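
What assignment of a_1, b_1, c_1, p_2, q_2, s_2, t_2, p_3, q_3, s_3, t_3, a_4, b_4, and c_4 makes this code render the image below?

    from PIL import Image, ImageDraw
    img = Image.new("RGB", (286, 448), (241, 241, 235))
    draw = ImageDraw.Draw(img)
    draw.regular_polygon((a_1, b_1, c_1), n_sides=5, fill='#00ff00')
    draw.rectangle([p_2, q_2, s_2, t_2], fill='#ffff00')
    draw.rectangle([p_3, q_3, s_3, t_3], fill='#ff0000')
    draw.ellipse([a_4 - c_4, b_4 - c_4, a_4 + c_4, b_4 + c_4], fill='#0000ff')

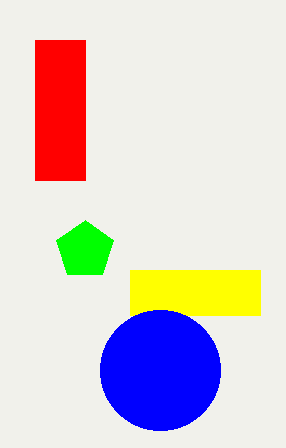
a_1 = 85; b_1 = 250; c_1 = 30; p_2 = 130; q_2 = 270; s_2 = 260; t_2 = 315; p_3 = 35; q_3 = 40; s_3 = 85; t_3 = 180; a_4 = 160; b_4 = 370; c_4 = 60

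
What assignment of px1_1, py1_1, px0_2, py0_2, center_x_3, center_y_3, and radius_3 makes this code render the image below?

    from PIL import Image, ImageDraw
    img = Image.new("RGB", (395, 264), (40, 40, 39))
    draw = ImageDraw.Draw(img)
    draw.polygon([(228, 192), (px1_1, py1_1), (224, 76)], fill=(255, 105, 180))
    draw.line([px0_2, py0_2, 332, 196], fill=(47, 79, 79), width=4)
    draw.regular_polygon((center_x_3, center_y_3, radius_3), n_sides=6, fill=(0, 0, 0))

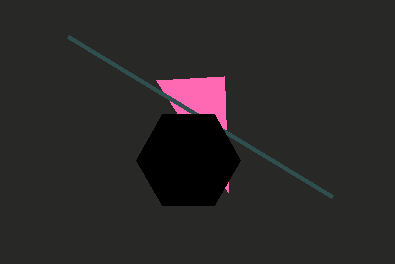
px1_1 = 156
py1_1 = 80
px0_2 = 68
py0_2 = 36
center_x_3 = 188
center_y_3 = 160
radius_3 = 52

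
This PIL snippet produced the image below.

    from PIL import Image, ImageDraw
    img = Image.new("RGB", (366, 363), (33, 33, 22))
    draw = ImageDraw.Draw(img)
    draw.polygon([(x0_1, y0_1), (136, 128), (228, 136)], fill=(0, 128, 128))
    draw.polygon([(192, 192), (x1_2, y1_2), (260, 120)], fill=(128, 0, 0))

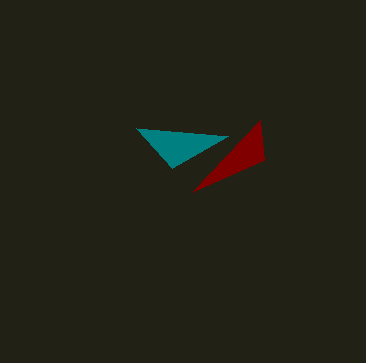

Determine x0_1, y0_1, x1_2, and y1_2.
x0_1 = 172, y0_1 = 168, x1_2 = 264, y1_2 = 160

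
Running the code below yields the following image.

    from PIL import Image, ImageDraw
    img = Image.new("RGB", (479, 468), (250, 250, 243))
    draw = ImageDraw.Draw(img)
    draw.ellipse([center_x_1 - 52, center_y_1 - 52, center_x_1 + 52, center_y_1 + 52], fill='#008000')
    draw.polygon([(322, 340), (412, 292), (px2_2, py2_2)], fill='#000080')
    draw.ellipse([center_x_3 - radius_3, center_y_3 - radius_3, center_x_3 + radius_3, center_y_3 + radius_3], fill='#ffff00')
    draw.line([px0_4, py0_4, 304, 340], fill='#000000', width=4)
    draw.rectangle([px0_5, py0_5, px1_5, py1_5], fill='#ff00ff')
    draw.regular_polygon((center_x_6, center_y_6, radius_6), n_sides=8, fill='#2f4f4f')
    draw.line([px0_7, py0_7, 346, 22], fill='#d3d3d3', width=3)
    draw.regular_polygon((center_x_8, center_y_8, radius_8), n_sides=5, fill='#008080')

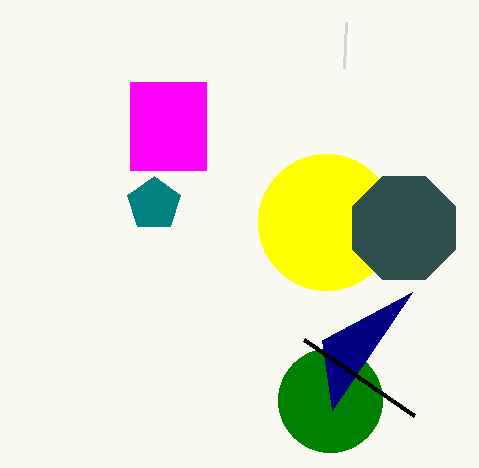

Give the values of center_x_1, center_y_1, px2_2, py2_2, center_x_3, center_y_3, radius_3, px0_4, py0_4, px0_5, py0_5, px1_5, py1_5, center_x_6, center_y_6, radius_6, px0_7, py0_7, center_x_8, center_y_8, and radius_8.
center_x_1 = 330
center_y_1 = 400
px2_2 = 332
py2_2 = 410
center_x_3 = 326
center_y_3 = 222
radius_3 = 68
px0_4 = 414
py0_4 = 416
px0_5 = 130
py0_5 = 82
px1_5 = 206
py1_5 = 170
center_x_6 = 404
center_y_6 = 228
radius_6 = 56
px0_7 = 344
py0_7 = 68
center_x_8 = 154
center_y_8 = 204
radius_8 = 28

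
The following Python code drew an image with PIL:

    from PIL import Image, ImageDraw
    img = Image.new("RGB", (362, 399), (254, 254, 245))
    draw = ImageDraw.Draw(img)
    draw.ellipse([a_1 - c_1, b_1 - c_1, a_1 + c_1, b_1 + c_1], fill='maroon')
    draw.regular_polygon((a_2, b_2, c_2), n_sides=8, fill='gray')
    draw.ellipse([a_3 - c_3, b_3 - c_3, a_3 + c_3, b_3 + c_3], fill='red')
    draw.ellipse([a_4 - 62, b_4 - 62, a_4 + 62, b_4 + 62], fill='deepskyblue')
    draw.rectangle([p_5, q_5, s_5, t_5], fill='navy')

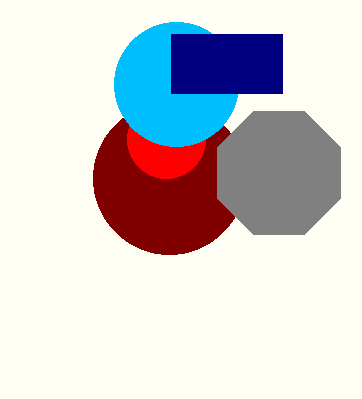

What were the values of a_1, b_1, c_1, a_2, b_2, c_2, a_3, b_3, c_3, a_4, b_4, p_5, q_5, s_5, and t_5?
a_1 = 169
b_1 = 178
c_1 = 76
a_2 = 279
b_2 = 173
c_2 = 67
a_3 = 166
b_3 = 139
c_3 = 39
a_4 = 176
b_4 = 84
p_5 = 171
q_5 = 34
s_5 = 282
t_5 = 93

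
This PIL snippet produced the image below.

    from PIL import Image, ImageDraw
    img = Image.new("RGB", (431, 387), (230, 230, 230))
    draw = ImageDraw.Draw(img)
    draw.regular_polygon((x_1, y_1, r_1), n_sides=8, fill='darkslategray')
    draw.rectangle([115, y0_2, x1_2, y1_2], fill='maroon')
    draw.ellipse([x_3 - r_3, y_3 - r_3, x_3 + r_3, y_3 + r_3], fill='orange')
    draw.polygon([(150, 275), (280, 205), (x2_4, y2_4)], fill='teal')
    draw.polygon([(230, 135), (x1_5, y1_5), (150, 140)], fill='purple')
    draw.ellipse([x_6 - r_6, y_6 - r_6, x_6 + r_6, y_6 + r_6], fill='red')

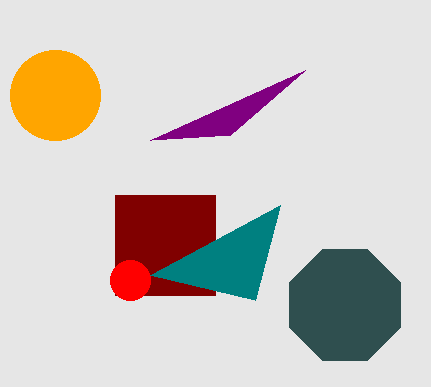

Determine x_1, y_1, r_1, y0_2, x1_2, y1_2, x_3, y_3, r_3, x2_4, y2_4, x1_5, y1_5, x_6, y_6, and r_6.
x_1 = 345, y_1 = 305, r_1 = 60, y0_2 = 195, x1_2 = 215, y1_2 = 295, x_3 = 55, y_3 = 95, r_3 = 45, x2_4 = 255, y2_4 = 300, x1_5 = 305, y1_5 = 70, x_6 = 130, y_6 = 280, r_6 = 20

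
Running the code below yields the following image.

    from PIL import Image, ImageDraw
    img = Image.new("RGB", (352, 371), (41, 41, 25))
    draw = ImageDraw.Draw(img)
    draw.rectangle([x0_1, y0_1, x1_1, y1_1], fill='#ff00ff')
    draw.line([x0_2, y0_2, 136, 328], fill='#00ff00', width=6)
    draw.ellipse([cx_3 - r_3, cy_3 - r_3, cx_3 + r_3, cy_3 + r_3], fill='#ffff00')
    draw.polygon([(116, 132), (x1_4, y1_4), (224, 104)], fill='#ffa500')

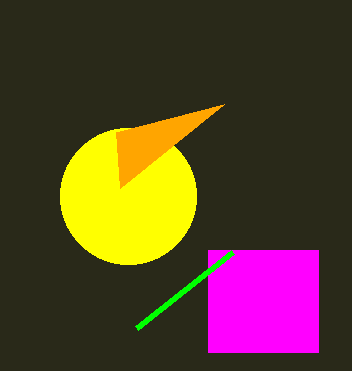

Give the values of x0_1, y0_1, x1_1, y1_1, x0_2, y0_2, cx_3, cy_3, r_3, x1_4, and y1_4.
x0_1 = 208
y0_1 = 250
x1_1 = 318
y1_1 = 352
x0_2 = 232
y0_2 = 252
cx_3 = 128
cy_3 = 196
r_3 = 68
x1_4 = 120
y1_4 = 188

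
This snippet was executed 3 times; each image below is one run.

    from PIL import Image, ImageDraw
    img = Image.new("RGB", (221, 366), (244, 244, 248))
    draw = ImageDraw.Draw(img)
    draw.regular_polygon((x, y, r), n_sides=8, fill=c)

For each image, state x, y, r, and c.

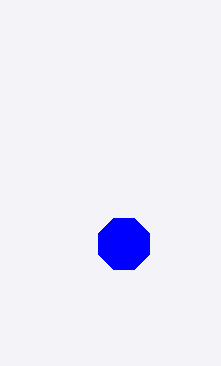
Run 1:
x = 124
y = 244
r = 28
c = 'blue'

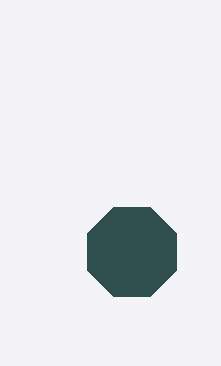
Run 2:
x = 132, y = 252, r = 48, c = 'darkslategray'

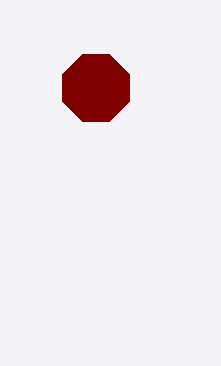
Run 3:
x = 96, y = 88, r = 36, c = 'maroon'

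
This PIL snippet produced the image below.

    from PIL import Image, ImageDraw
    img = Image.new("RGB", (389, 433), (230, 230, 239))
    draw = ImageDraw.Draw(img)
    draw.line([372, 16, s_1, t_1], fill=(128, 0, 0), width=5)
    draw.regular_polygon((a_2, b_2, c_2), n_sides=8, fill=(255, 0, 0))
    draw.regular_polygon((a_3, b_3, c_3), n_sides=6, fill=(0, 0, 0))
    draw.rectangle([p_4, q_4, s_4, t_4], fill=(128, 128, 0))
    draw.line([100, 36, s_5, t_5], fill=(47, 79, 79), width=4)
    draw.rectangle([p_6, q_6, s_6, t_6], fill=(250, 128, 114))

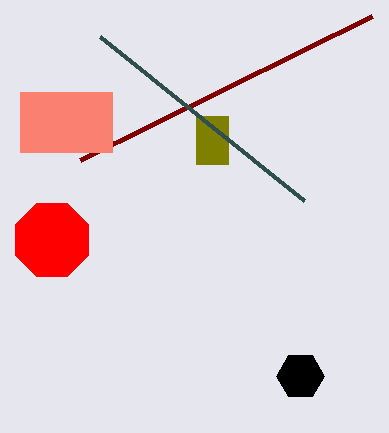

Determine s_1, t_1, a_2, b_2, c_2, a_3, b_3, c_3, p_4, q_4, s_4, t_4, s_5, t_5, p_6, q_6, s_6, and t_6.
s_1 = 80; t_1 = 160; a_2 = 52; b_2 = 240; c_2 = 40; a_3 = 300; b_3 = 376; c_3 = 24; p_4 = 196; q_4 = 116; s_4 = 228; t_4 = 164; s_5 = 304; t_5 = 200; p_6 = 20; q_6 = 92; s_6 = 112; t_6 = 152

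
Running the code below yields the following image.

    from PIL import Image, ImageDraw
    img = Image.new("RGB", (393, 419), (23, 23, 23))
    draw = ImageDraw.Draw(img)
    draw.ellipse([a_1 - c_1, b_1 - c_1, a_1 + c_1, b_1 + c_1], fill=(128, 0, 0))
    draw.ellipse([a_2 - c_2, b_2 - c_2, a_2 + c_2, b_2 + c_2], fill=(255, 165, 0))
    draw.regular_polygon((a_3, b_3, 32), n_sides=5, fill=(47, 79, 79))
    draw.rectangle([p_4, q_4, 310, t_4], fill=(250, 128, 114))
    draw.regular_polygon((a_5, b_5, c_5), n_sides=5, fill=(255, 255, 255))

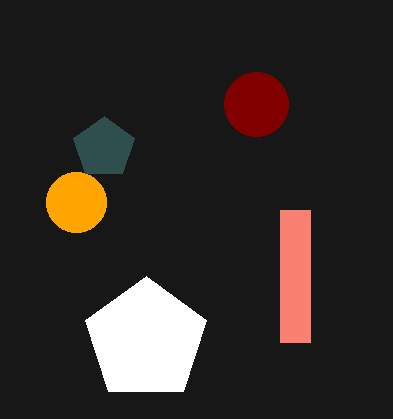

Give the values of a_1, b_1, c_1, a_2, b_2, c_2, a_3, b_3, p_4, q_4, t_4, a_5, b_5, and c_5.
a_1 = 256
b_1 = 104
c_1 = 32
a_2 = 76
b_2 = 202
c_2 = 30
a_3 = 104
b_3 = 148
p_4 = 280
q_4 = 210
t_4 = 342
a_5 = 146
b_5 = 340
c_5 = 64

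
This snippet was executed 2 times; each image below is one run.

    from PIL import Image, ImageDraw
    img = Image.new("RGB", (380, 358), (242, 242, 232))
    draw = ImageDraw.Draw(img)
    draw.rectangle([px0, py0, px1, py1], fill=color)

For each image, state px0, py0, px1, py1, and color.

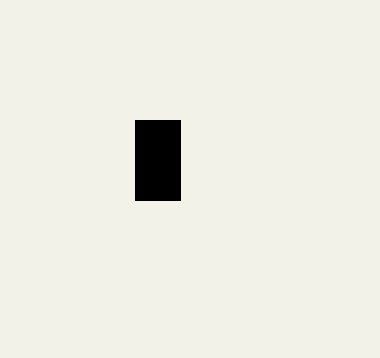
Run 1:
px0 = 135
py0 = 120
px1 = 180
py1 = 200
color = 'black'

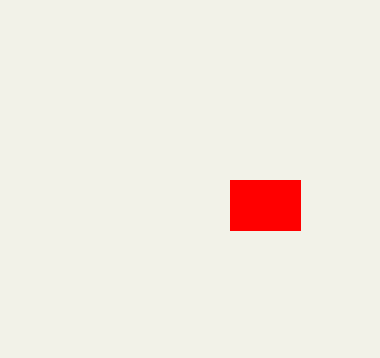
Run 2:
px0 = 230; py0 = 180; px1 = 300; py1 = 230; color = 'red'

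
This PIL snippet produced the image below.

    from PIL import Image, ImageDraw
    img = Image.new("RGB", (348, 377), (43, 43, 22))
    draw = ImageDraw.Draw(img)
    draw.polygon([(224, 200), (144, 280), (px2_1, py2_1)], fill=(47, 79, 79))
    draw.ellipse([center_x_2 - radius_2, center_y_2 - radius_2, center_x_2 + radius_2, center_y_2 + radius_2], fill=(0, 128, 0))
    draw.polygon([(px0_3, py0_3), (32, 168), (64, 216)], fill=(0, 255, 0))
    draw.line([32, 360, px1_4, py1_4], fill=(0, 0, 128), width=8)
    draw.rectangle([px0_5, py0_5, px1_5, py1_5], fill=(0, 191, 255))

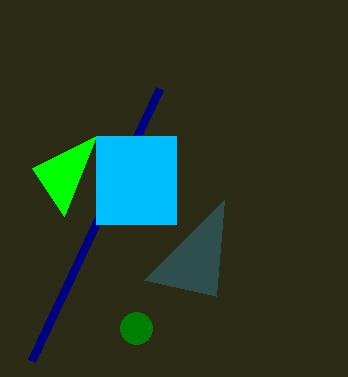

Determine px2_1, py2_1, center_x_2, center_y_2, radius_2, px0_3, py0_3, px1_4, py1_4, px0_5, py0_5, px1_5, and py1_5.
px2_1 = 216
py2_1 = 296
center_x_2 = 136
center_y_2 = 328
radius_2 = 16
px0_3 = 96
py0_3 = 136
px1_4 = 160
py1_4 = 88
px0_5 = 96
py0_5 = 136
px1_5 = 176
py1_5 = 224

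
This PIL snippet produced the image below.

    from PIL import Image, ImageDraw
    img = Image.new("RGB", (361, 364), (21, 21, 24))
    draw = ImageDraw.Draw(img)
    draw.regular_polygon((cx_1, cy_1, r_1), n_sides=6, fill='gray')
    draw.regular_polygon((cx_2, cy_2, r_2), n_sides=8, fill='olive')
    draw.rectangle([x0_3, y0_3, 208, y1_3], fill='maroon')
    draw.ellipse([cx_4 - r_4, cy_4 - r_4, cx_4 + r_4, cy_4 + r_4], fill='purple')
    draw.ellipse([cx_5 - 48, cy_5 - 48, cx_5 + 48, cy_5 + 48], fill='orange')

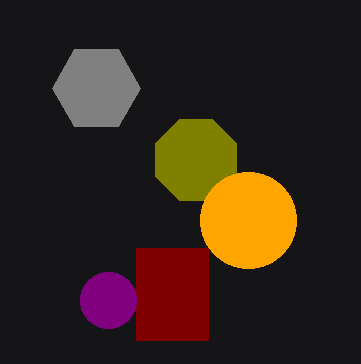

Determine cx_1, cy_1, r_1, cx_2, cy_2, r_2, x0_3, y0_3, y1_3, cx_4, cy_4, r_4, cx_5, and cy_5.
cx_1 = 96, cy_1 = 88, r_1 = 44, cx_2 = 196, cy_2 = 160, r_2 = 44, x0_3 = 136, y0_3 = 248, y1_3 = 340, cx_4 = 108, cy_4 = 300, r_4 = 28, cx_5 = 248, cy_5 = 220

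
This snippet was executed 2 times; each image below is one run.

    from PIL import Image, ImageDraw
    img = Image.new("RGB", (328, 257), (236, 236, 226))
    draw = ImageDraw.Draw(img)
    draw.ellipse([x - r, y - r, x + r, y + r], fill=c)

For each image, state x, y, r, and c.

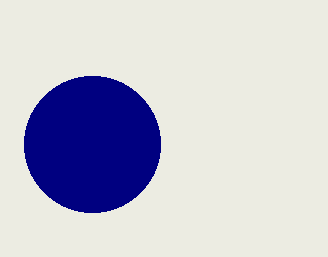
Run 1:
x = 92, y = 144, r = 68, c = 'navy'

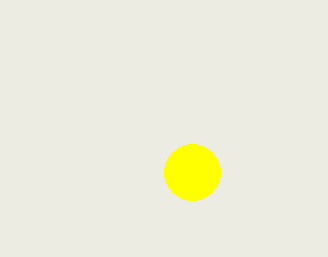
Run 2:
x = 192; y = 172; r = 28; c = 'yellow'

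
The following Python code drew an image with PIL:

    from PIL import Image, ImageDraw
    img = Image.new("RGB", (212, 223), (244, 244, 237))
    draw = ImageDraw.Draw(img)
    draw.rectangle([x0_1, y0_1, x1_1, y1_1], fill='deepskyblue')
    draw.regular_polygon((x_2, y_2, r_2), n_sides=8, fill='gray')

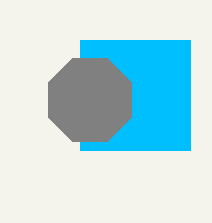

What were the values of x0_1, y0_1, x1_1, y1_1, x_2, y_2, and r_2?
x0_1 = 80, y0_1 = 40, x1_1 = 190, y1_1 = 150, x_2 = 90, y_2 = 100, r_2 = 45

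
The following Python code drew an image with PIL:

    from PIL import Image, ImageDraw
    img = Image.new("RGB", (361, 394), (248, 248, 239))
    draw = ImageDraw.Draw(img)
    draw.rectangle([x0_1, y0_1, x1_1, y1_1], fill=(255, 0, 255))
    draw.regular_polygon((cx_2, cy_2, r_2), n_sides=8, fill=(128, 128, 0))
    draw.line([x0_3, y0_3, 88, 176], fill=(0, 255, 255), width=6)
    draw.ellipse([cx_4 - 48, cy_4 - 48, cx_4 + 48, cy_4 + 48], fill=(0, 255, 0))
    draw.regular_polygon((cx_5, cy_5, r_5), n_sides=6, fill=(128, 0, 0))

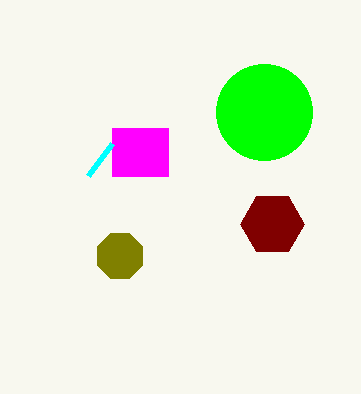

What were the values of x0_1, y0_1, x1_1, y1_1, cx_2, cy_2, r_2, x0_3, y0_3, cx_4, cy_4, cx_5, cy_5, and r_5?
x0_1 = 112, y0_1 = 128, x1_1 = 168, y1_1 = 176, cx_2 = 120, cy_2 = 256, r_2 = 24, x0_3 = 112, y0_3 = 144, cx_4 = 264, cy_4 = 112, cx_5 = 272, cy_5 = 224, r_5 = 32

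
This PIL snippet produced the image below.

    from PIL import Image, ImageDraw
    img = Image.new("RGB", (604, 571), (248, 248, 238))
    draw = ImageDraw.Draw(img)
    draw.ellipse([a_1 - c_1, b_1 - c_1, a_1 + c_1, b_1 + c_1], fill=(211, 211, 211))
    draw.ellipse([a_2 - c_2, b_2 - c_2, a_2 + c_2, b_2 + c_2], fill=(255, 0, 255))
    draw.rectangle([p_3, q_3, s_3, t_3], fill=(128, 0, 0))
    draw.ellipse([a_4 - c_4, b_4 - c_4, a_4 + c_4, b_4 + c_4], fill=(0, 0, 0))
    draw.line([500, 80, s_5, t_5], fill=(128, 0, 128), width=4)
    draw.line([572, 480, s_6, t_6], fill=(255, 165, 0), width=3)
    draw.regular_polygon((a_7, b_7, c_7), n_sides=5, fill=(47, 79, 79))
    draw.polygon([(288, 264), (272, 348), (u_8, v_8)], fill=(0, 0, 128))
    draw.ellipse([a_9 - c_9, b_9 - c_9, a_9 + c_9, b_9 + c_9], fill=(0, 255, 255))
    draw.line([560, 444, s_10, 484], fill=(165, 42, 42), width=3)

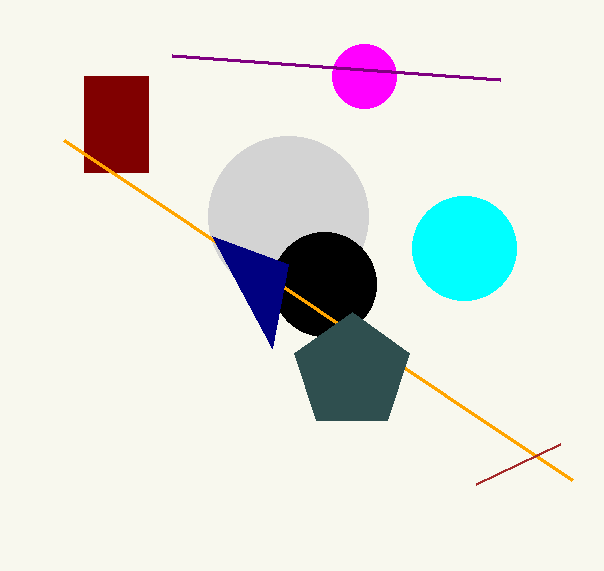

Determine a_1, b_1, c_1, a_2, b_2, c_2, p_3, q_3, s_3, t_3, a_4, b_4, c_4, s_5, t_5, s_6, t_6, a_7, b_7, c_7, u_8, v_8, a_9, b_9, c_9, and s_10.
a_1 = 288
b_1 = 216
c_1 = 80
a_2 = 364
b_2 = 76
c_2 = 32
p_3 = 84
q_3 = 76
s_3 = 148
t_3 = 172
a_4 = 324
b_4 = 284
c_4 = 52
s_5 = 172
t_5 = 56
s_6 = 64
t_6 = 140
a_7 = 352
b_7 = 372
c_7 = 60
u_8 = 212
v_8 = 236
a_9 = 464
b_9 = 248
c_9 = 52
s_10 = 476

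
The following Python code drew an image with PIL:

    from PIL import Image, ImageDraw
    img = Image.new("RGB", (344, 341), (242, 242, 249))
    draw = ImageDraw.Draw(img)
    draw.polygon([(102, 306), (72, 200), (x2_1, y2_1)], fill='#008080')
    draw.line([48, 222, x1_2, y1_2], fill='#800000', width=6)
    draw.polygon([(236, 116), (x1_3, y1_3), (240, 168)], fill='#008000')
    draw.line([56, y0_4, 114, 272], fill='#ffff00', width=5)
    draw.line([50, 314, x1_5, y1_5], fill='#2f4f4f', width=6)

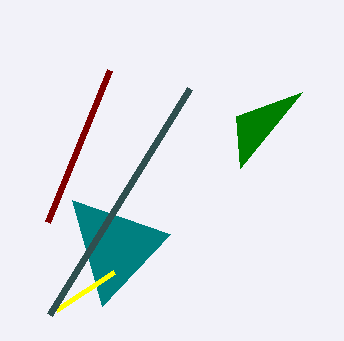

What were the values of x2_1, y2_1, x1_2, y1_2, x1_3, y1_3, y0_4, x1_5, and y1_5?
x2_1 = 170
y2_1 = 234
x1_2 = 110
y1_2 = 70
x1_3 = 302
y1_3 = 92
y0_4 = 310
x1_5 = 190
y1_5 = 88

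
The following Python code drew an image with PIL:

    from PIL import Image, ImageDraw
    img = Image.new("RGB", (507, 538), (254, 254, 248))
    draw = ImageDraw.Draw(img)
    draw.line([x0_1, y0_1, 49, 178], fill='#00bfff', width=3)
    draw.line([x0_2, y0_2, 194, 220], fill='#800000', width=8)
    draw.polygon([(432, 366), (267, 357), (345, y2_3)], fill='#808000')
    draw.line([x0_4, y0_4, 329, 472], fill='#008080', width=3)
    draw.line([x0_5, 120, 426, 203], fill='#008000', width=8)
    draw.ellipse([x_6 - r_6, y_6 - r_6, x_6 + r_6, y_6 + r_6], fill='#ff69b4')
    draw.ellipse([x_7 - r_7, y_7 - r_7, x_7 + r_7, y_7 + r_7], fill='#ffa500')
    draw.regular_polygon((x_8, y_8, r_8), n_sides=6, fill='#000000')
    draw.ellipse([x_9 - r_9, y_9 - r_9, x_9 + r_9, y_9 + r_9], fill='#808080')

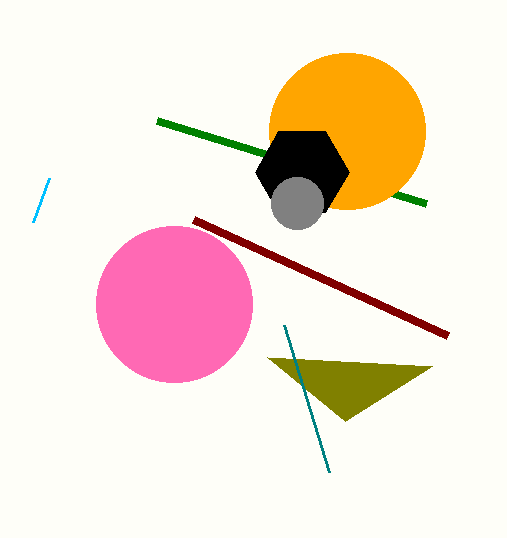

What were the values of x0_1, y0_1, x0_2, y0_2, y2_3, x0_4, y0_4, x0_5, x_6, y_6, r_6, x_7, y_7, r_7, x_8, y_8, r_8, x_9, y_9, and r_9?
x0_1 = 33
y0_1 = 222
x0_2 = 448
y0_2 = 336
y2_3 = 421
x0_4 = 284
y0_4 = 325
x0_5 = 157
x_6 = 174
y_6 = 304
r_6 = 78
x_7 = 347
y_7 = 131
r_7 = 78
x_8 = 302
y_8 = 172
r_8 = 47
x_9 = 297
y_9 = 203
r_9 = 26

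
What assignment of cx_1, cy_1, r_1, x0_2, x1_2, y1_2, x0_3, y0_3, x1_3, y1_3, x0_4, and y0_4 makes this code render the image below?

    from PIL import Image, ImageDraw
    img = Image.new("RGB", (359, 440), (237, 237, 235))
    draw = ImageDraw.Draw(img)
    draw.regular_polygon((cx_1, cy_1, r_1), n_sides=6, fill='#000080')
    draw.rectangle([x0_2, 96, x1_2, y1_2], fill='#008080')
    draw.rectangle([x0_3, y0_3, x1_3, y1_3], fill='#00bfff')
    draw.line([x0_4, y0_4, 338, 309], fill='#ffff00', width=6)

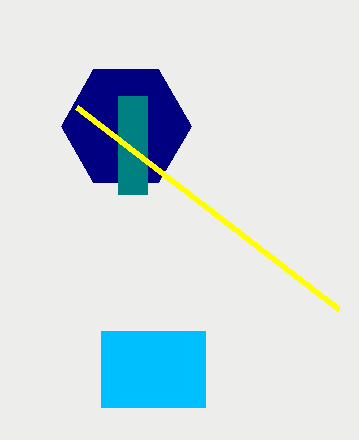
cx_1 = 126, cy_1 = 126, r_1 = 65, x0_2 = 118, x1_2 = 147, y1_2 = 194, x0_3 = 101, y0_3 = 331, x1_3 = 205, y1_3 = 407, x0_4 = 76, y0_4 = 107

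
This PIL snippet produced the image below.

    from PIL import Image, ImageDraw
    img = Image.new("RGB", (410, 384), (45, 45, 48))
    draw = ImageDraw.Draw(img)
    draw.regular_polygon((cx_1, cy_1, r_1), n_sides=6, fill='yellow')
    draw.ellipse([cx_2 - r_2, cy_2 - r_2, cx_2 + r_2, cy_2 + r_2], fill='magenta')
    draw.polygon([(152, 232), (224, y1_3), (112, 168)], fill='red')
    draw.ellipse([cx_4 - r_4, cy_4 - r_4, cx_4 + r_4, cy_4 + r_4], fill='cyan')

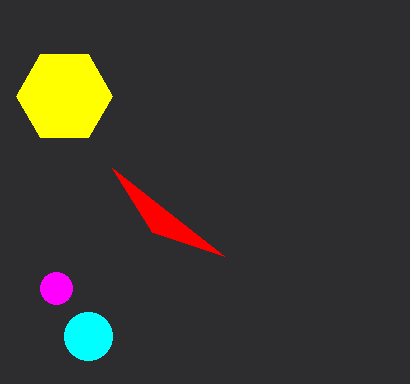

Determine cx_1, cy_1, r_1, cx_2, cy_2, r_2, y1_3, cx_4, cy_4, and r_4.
cx_1 = 64
cy_1 = 96
r_1 = 48
cx_2 = 56
cy_2 = 288
r_2 = 16
y1_3 = 256
cx_4 = 88
cy_4 = 336
r_4 = 24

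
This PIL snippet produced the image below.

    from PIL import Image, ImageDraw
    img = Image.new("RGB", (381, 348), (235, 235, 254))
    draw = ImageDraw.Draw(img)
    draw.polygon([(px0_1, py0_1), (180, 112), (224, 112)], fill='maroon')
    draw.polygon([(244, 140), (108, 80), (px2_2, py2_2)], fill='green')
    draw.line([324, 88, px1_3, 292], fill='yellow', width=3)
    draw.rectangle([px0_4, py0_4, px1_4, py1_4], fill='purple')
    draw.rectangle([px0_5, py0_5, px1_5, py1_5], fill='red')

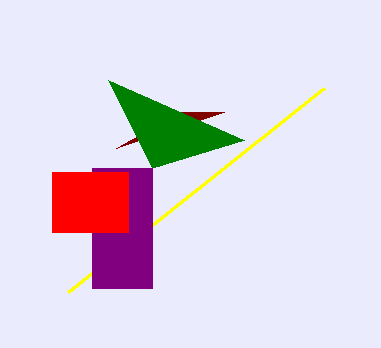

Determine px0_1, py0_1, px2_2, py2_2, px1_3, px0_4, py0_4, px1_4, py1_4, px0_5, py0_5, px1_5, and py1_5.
px0_1 = 116; py0_1 = 148; px2_2 = 152; py2_2 = 168; px1_3 = 68; px0_4 = 92; py0_4 = 168; px1_4 = 152; py1_4 = 288; px0_5 = 52; py0_5 = 172; px1_5 = 128; py1_5 = 232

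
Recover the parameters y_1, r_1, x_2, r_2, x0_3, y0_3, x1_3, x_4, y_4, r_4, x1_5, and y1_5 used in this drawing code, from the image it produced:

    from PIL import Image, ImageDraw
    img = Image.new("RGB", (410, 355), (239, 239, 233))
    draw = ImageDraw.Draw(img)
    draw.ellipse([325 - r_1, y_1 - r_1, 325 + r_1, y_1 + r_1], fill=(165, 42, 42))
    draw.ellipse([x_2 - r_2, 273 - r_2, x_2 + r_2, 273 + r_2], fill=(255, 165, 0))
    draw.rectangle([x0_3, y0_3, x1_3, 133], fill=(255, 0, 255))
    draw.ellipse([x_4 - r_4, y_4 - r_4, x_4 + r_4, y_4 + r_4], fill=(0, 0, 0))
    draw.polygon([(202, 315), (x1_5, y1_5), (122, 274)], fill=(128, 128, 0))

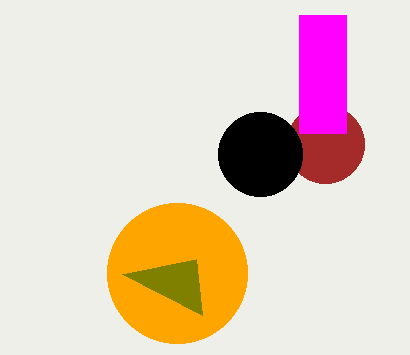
y_1 = 144; r_1 = 39; x_2 = 177; r_2 = 70; x0_3 = 299; y0_3 = 15; x1_3 = 346; x_4 = 260; y_4 = 154; r_4 = 42; x1_5 = 196; y1_5 = 259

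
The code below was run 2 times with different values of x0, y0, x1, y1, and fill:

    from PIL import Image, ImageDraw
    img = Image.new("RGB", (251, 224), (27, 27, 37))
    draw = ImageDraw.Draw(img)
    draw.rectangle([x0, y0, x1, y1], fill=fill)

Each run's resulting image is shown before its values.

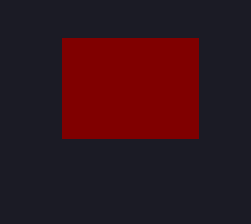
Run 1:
x0 = 62
y0 = 38
x1 = 198
y1 = 138
fill = 'maroon'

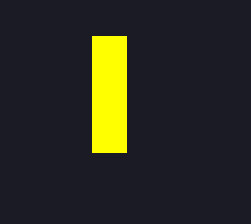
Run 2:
x0 = 92; y0 = 36; x1 = 126; y1 = 152; fill = 'yellow'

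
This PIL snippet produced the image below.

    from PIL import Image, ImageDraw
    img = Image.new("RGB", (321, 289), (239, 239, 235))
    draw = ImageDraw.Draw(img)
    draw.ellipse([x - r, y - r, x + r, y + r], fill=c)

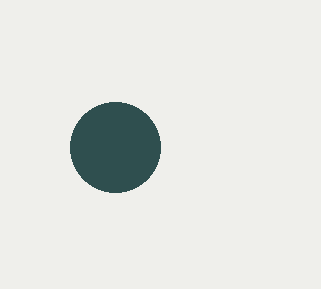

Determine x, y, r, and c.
x = 115, y = 147, r = 45, c = 'darkslategray'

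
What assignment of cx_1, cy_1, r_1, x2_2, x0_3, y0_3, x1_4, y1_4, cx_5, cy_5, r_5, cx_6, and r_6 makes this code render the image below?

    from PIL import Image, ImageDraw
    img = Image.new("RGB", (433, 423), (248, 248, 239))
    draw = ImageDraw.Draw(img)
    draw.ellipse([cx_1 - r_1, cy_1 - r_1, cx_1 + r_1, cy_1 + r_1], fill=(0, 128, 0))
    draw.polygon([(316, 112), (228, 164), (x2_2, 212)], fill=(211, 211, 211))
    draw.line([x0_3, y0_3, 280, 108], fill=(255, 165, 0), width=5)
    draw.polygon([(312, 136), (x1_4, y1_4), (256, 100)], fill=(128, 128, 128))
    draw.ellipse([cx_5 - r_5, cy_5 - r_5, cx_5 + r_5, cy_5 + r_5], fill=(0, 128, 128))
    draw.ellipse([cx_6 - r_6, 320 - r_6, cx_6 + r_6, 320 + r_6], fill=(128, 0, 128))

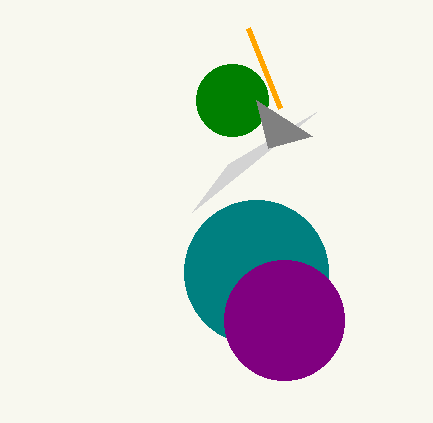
cx_1 = 232
cy_1 = 100
r_1 = 36
x2_2 = 192
x0_3 = 248
y0_3 = 28
x1_4 = 268
y1_4 = 148
cx_5 = 256
cy_5 = 272
r_5 = 72
cx_6 = 284
r_6 = 60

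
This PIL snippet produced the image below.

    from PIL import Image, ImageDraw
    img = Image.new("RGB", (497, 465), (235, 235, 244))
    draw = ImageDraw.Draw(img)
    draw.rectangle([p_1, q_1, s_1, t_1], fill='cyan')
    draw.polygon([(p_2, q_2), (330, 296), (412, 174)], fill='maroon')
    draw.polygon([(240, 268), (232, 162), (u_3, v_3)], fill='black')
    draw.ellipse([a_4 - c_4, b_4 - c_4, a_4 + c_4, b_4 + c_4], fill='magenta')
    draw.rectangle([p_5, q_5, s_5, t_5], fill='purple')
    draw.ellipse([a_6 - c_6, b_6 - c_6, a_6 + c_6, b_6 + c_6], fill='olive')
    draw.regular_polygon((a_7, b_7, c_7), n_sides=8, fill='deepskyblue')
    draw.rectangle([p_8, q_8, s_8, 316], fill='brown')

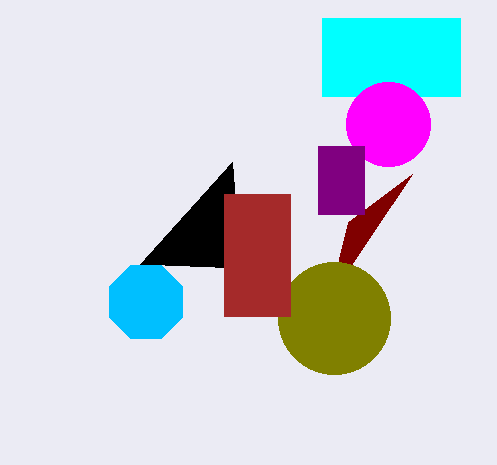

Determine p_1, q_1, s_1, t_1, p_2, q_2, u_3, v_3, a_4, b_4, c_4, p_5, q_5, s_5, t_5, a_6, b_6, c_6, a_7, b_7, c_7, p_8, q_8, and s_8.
p_1 = 322
q_1 = 18
s_1 = 460
t_1 = 96
p_2 = 348
q_2 = 222
u_3 = 140
v_3 = 264
a_4 = 388
b_4 = 124
c_4 = 42
p_5 = 318
q_5 = 146
s_5 = 364
t_5 = 214
a_6 = 334
b_6 = 318
c_6 = 56
a_7 = 146
b_7 = 302
c_7 = 40
p_8 = 224
q_8 = 194
s_8 = 290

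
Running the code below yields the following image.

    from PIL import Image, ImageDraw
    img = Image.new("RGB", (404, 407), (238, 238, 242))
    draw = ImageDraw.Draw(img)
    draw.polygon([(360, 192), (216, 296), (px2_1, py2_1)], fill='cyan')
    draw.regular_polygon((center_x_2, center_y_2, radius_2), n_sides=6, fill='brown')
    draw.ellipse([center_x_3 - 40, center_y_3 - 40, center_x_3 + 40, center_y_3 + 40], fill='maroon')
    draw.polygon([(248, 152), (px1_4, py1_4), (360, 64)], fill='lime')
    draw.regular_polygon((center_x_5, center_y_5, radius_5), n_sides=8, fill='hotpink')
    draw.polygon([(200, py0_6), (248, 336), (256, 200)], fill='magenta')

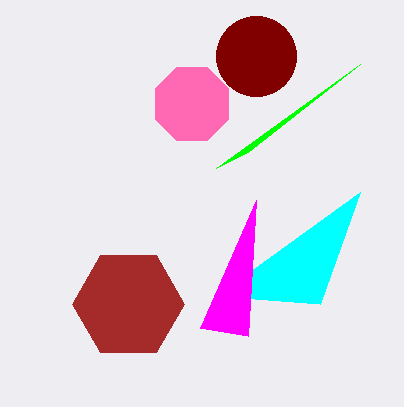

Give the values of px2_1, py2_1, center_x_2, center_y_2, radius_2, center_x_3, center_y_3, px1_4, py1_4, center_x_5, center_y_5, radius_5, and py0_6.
px2_1 = 320
py2_1 = 304
center_x_2 = 128
center_y_2 = 304
radius_2 = 56
center_x_3 = 256
center_y_3 = 56
px1_4 = 216
py1_4 = 168
center_x_5 = 192
center_y_5 = 104
radius_5 = 40
py0_6 = 328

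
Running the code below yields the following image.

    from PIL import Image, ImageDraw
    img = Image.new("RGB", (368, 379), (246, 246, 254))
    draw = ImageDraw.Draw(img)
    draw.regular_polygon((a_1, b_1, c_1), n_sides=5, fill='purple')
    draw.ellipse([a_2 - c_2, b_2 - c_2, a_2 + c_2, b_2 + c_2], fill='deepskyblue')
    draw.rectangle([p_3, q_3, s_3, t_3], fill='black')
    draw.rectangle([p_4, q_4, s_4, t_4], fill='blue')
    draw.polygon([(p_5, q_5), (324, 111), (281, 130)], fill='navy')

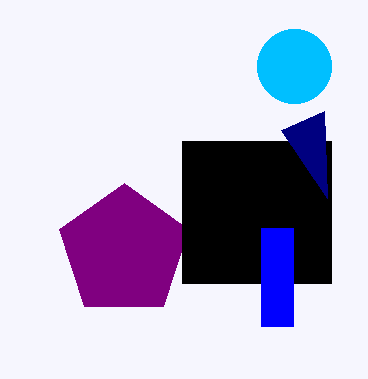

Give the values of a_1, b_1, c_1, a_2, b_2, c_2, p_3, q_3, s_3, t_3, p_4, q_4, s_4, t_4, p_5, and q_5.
a_1 = 124
b_1 = 251
c_1 = 68
a_2 = 294
b_2 = 66
c_2 = 37
p_3 = 182
q_3 = 141
s_3 = 331
t_3 = 283
p_4 = 261
q_4 = 228
s_4 = 293
t_4 = 326
p_5 = 327
q_5 = 198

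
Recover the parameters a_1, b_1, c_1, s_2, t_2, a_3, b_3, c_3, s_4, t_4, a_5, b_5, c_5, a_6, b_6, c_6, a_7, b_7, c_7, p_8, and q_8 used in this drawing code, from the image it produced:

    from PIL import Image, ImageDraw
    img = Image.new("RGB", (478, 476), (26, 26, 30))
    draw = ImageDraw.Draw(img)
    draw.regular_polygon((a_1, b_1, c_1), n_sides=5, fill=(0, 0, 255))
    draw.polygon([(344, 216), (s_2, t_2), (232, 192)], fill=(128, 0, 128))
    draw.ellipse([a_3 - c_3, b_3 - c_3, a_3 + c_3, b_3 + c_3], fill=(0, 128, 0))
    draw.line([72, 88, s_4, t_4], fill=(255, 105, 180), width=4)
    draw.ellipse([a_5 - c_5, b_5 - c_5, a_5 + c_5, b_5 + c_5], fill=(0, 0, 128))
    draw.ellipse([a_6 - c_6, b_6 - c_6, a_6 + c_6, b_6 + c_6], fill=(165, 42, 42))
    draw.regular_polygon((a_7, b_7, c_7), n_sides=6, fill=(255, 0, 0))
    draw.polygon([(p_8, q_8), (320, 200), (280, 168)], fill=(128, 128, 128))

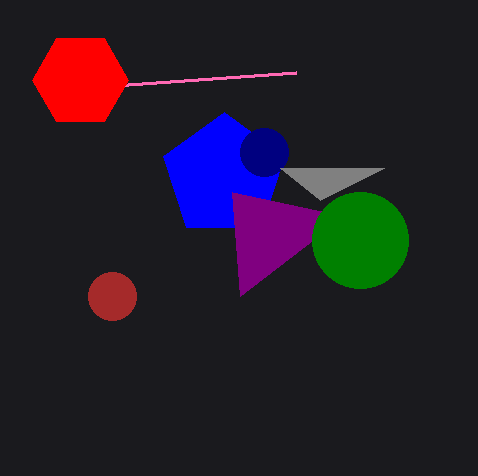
a_1 = 224
b_1 = 176
c_1 = 64
s_2 = 240
t_2 = 296
a_3 = 360
b_3 = 240
c_3 = 48
s_4 = 296
t_4 = 72
a_5 = 264
b_5 = 152
c_5 = 24
a_6 = 112
b_6 = 296
c_6 = 24
a_7 = 80
b_7 = 80
c_7 = 48
p_8 = 384
q_8 = 168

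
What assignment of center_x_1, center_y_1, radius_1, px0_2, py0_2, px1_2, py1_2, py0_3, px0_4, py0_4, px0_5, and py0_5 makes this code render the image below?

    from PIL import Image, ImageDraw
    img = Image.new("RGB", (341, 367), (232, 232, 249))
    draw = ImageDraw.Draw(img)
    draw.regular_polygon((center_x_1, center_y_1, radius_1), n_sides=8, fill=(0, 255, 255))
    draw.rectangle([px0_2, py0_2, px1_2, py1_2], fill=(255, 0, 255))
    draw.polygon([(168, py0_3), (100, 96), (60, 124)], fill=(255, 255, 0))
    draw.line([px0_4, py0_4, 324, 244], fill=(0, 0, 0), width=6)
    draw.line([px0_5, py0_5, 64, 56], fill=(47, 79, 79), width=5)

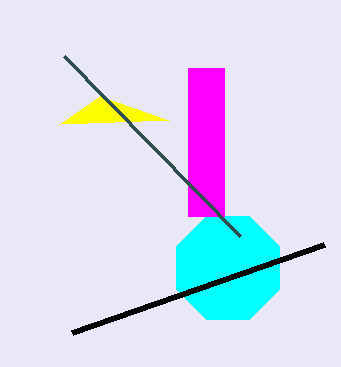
center_x_1 = 228; center_y_1 = 268; radius_1 = 56; px0_2 = 188; py0_2 = 68; px1_2 = 224; py1_2 = 216; py0_3 = 120; px0_4 = 72; py0_4 = 332; px0_5 = 240; py0_5 = 236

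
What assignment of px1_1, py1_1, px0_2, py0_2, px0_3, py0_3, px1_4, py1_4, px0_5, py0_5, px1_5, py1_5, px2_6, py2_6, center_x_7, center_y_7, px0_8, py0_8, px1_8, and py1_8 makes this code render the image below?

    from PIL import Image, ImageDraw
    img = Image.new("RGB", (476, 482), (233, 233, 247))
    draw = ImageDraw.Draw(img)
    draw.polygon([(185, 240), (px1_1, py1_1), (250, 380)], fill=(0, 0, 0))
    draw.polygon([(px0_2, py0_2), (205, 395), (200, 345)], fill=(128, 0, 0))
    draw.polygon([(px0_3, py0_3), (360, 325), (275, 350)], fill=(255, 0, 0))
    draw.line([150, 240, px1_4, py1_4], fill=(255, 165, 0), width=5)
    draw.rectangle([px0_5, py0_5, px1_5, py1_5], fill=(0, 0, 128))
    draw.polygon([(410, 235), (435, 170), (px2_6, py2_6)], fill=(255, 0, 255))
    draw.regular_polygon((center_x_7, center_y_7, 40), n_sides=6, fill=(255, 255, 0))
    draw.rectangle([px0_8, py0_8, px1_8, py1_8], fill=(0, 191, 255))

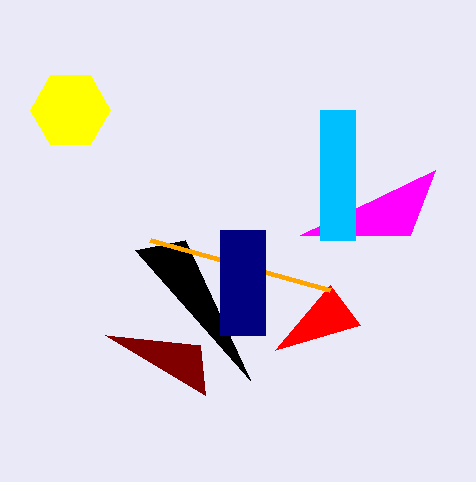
px1_1 = 135, py1_1 = 250, px0_2 = 105, py0_2 = 335, px0_3 = 330, py0_3 = 285, px1_4 = 330, py1_4 = 290, px0_5 = 220, py0_5 = 230, px1_5 = 265, py1_5 = 335, px2_6 = 300, py2_6 = 235, center_x_7 = 70, center_y_7 = 110, px0_8 = 320, py0_8 = 110, px1_8 = 355, py1_8 = 240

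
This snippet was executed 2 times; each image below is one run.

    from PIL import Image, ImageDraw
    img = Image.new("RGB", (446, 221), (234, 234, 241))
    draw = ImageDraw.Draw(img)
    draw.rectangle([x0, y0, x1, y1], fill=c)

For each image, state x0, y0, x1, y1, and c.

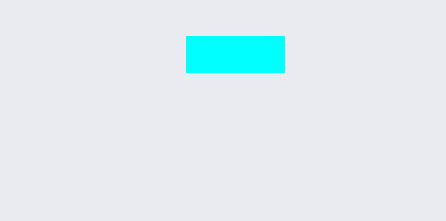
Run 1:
x0 = 186; y0 = 36; x1 = 284; y1 = 72; c = 'cyan'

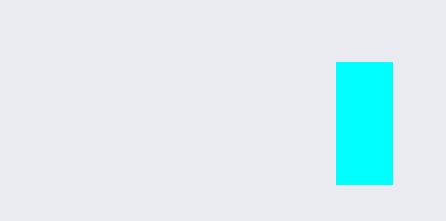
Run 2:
x0 = 336, y0 = 62, x1 = 392, y1 = 184, c = 'cyan'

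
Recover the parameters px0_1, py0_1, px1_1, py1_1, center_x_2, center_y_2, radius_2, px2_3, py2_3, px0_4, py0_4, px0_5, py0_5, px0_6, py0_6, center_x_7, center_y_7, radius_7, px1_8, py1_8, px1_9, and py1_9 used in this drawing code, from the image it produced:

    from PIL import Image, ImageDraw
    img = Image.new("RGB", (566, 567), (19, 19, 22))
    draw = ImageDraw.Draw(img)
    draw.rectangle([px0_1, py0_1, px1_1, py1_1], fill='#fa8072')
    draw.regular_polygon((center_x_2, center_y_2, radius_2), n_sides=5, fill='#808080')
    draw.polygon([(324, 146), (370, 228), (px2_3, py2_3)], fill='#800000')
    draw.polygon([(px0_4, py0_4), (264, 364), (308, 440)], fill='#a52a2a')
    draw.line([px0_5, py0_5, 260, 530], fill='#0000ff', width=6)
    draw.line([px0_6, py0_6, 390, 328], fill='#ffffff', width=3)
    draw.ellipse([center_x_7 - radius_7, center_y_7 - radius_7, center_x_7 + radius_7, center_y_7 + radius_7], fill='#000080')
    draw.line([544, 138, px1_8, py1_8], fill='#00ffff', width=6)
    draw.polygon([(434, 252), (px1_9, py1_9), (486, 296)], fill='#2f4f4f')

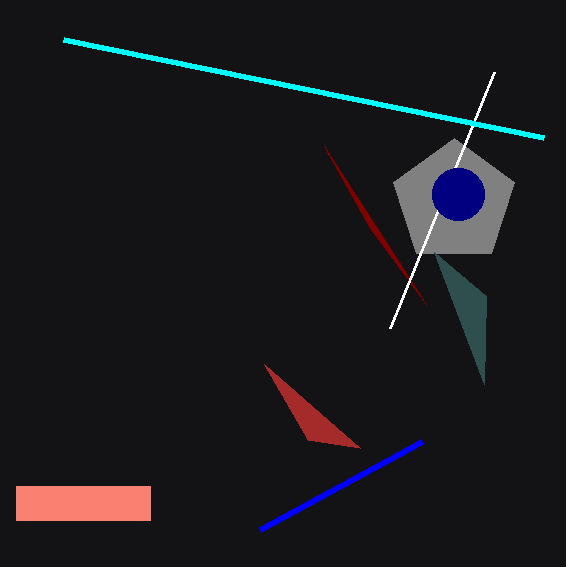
px0_1 = 16
py0_1 = 486
px1_1 = 150
py1_1 = 520
center_x_2 = 454
center_y_2 = 202
radius_2 = 64
px2_3 = 426
py2_3 = 304
px0_4 = 360
py0_4 = 448
px0_5 = 422
py0_5 = 442
px0_6 = 494
py0_6 = 72
center_x_7 = 458
center_y_7 = 194
radius_7 = 26
px1_8 = 64
py1_8 = 40
px1_9 = 484
py1_9 = 384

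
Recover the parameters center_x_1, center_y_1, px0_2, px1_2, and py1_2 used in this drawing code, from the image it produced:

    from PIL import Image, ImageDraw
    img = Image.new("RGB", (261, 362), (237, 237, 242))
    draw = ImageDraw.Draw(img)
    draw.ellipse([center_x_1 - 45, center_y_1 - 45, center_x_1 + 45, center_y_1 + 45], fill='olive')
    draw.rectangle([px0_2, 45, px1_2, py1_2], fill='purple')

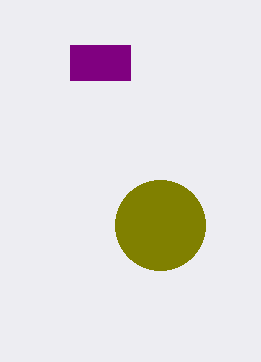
center_x_1 = 160
center_y_1 = 225
px0_2 = 70
px1_2 = 130
py1_2 = 80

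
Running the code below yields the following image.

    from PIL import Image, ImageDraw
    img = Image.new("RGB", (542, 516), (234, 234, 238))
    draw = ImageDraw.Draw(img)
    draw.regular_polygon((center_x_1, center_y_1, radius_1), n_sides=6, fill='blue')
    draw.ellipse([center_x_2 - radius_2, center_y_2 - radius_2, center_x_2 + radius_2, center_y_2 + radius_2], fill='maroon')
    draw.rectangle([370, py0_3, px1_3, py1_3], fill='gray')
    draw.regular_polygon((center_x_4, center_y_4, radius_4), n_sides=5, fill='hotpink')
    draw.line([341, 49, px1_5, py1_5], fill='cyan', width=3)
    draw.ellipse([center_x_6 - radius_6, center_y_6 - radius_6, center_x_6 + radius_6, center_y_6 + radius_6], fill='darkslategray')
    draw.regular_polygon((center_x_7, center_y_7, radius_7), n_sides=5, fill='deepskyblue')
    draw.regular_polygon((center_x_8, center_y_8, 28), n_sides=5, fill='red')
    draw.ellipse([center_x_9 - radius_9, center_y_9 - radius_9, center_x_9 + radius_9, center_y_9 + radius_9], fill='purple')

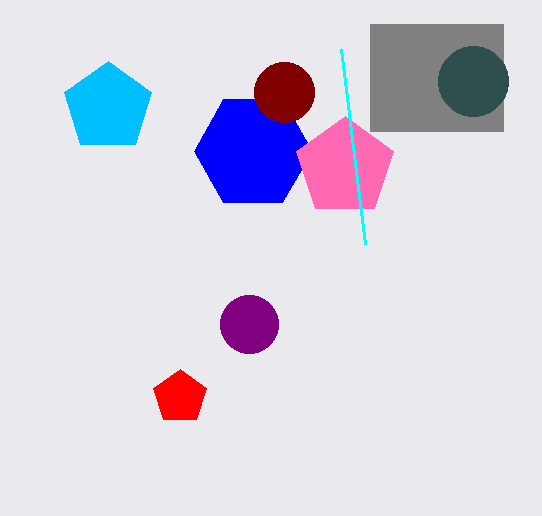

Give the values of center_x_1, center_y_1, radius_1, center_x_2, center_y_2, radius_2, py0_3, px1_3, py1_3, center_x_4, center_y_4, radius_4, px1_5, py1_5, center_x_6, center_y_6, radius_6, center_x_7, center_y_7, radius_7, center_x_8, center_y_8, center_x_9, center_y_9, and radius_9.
center_x_1 = 253, center_y_1 = 151, radius_1 = 59, center_x_2 = 284, center_y_2 = 92, radius_2 = 30, py0_3 = 24, px1_3 = 503, py1_3 = 131, center_x_4 = 345, center_y_4 = 167, radius_4 = 51, px1_5 = 365, py1_5 = 244, center_x_6 = 473, center_y_6 = 81, radius_6 = 35, center_x_7 = 108, center_y_7 = 107, radius_7 = 46, center_x_8 = 180, center_y_8 = 397, center_x_9 = 249, center_y_9 = 324, radius_9 = 29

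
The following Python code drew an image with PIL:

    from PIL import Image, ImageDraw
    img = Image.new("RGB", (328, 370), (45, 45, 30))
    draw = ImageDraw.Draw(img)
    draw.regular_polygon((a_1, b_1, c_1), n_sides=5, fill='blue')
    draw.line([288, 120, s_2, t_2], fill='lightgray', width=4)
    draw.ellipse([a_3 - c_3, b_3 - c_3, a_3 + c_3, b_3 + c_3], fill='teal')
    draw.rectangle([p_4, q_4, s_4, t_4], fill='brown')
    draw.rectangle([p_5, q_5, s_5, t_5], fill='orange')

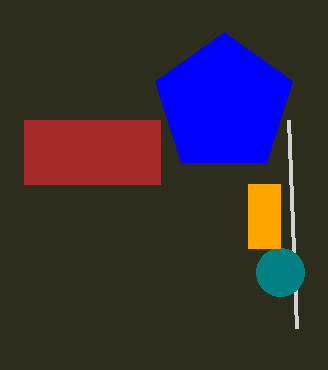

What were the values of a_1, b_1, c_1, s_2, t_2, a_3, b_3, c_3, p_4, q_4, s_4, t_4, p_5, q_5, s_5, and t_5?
a_1 = 224
b_1 = 104
c_1 = 72
s_2 = 296
t_2 = 328
a_3 = 280
b_3 = 272
c_3 = 24
p_4 = 24
q_4 = 120
s_4 = 160
t_4 = 184
p_5 = 248
q_5 = 184
s_5 = 280
t_5 = 248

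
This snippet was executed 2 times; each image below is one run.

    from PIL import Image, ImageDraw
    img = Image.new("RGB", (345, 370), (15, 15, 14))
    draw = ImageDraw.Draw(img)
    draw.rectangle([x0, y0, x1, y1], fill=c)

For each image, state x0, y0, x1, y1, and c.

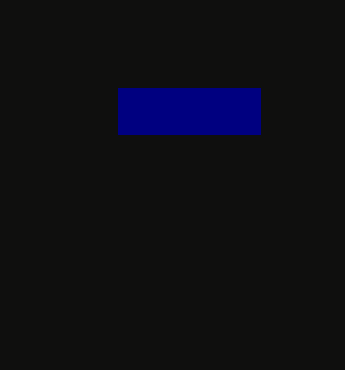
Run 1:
x0 = 118; y0 = 88; x1 = 260; y1 = 134; c = 'navy'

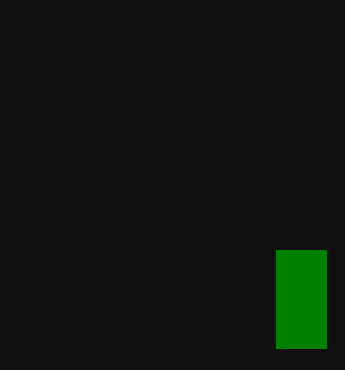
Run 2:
x0 = 276; y0 = 250; x1 = 326; y1 = 348; c = 'green'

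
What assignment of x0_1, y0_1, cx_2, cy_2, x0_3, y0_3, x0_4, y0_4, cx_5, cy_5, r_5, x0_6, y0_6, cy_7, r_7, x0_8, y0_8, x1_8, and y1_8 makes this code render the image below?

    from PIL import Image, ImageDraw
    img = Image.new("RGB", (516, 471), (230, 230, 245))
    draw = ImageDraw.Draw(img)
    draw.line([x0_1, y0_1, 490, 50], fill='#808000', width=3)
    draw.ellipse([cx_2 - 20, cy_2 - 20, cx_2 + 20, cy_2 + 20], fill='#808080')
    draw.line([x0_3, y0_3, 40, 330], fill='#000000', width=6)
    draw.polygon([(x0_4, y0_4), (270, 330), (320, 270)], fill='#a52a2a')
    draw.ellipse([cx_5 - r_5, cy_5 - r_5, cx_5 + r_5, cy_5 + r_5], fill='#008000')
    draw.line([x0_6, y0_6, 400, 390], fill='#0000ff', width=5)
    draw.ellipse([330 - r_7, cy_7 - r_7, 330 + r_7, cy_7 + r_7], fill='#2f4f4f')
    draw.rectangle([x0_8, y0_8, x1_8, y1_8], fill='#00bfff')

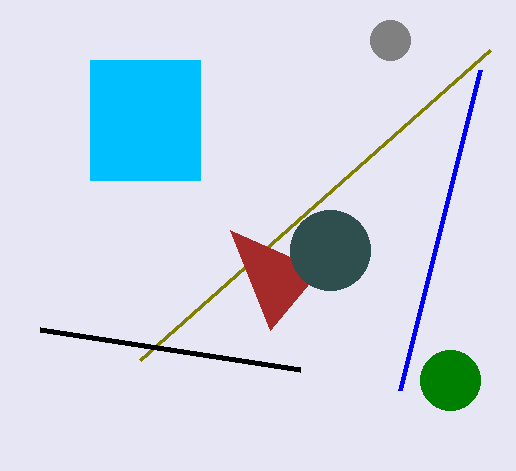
x0_1 = 140; y0_1 = 360; cx_2 = 390; cy_2 = 40; x0_3 = 300; y0_3 = 370; x0_4 = 230; y0_4 = 230; cx_5 = 450; cy_5 = 380; r_5 = 30; x0_6 = 480; y0_6 = 70; cy_7 = 250; r_7 = 40; x0_8 = 90; y0_8 = 60; x1_8 = 200; y1_8 = 180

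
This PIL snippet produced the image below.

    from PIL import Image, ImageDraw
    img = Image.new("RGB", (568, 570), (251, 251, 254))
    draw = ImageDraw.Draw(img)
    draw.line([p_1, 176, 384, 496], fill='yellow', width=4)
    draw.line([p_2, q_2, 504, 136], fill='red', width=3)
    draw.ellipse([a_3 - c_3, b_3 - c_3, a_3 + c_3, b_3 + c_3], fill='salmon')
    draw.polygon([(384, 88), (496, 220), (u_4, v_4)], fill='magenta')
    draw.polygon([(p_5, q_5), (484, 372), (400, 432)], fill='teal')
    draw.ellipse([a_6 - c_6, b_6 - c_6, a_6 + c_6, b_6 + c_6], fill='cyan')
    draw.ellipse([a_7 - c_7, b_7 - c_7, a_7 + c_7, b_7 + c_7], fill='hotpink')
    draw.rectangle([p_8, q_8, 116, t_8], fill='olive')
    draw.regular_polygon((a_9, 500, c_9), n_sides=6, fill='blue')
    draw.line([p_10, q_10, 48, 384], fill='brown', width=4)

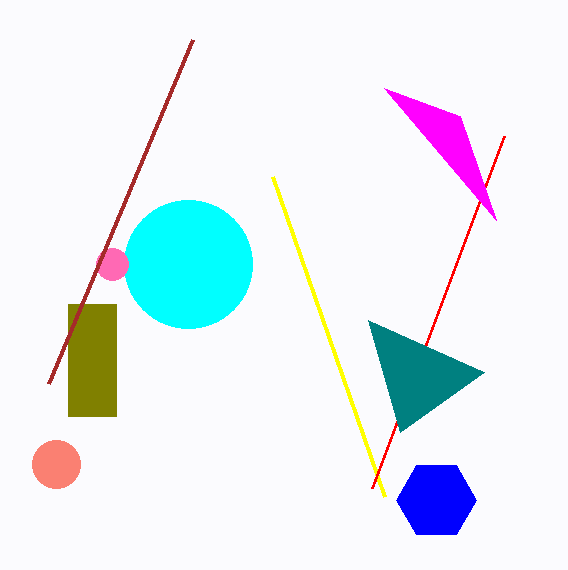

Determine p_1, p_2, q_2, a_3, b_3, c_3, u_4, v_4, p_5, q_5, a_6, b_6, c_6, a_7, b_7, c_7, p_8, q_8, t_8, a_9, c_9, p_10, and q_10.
p_1 = 272
p_2 = 372
q_2 = 488
a_3 = 56
b_3 = 464
c_3 = 24
u_4 = 460
v_4 = 116
p_5 = 368
q_5 = 320
a_6 = 188
b_6 = 264
c_6 = 64
a_7 = 112
b_7 = 264
c_7 = 16
p_8 = 68
q_8 = 304
t_8 = 416
a_9 = 436
c_9 = 40
p_10 = 192
q_10 = 40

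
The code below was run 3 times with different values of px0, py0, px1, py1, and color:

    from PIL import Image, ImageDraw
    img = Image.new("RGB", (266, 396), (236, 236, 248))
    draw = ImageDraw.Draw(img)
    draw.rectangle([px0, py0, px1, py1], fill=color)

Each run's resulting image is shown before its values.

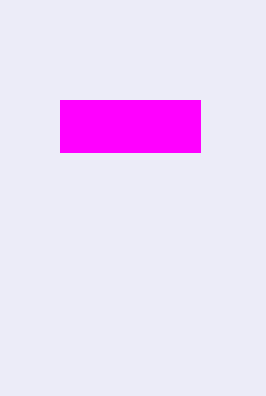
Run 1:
px0 = 60
py0 = 100
px1 = 200
py1 = 152
color = 'magenta'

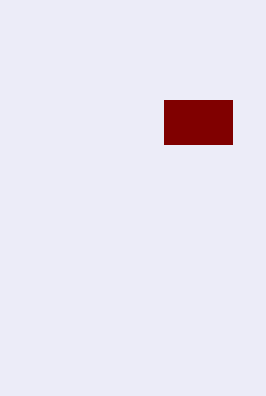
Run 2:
px0 = 164
py0 = 100
px1 = 232
py1 = 144
color = 'maroon'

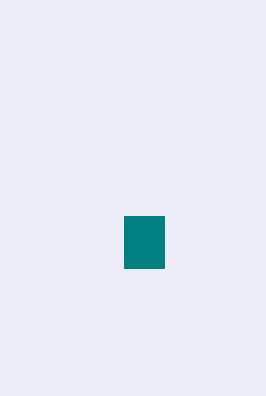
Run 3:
px0 = 124, py0 = 216, px1 = 164, py1 = 268, color = 'teal'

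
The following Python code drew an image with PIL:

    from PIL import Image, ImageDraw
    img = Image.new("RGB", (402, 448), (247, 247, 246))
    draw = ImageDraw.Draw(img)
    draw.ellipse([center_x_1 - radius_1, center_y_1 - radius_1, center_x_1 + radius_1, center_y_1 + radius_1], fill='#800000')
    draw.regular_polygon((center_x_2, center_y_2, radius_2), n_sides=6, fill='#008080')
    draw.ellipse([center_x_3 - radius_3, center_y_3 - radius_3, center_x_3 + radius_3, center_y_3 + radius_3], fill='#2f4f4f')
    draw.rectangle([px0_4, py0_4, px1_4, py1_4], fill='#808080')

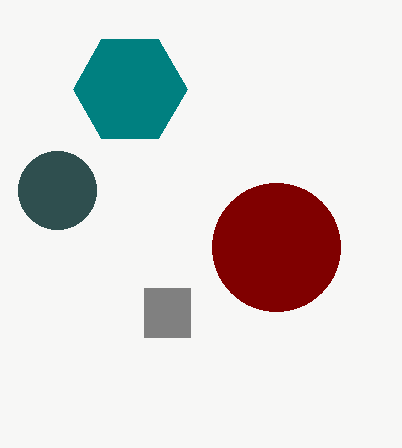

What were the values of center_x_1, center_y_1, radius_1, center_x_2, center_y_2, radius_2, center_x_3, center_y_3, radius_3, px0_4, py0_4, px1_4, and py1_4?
center_x_1 = 276, center_y_1 = 247, radius_1 = 64, center_x_2 = 130, center_y_2 = 89, radius_2 = 57, center_x_3 = 57, center_y_3 = 190, radius_3 = 39, px0_4 = 144, py0_4 = 288, px1_4 = 190, py1_4 = 337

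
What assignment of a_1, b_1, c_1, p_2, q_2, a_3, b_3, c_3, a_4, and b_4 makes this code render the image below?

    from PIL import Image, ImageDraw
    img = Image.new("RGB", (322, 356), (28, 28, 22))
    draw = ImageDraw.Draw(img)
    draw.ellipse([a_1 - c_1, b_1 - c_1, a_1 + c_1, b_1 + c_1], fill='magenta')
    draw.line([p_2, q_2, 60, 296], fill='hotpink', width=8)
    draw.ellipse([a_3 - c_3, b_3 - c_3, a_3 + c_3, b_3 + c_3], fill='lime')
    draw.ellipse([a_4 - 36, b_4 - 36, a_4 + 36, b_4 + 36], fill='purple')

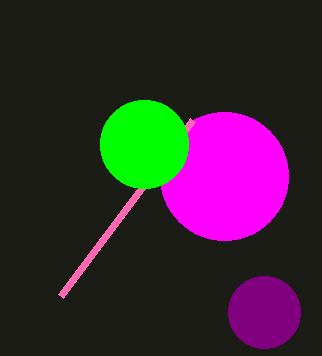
a_1 = 224, b_1 = 176, c_1 = 64, p_2 = 192, q_2 = 120, a_3 = 144, b_3 = 144, c_3 = 44, a_4 = 264, b_4 = 312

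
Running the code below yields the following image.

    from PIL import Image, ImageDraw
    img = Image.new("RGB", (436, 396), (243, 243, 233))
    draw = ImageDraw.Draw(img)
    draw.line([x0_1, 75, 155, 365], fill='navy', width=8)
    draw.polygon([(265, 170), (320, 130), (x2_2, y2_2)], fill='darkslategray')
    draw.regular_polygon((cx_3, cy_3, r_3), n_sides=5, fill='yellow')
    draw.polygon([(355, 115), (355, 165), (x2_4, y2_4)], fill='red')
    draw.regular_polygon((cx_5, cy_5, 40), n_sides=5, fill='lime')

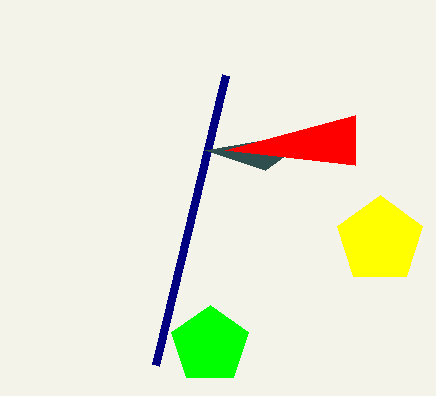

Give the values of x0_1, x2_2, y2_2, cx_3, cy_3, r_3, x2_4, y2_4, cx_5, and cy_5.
x0_1 = 225, x2_2 = 205, y2_2 = 150, cx_3 = 380, cy_3 = 240, r_3 = 45, x2_4 = 225, y2_4 = 150, cx_5 = 210, cy_5 = 345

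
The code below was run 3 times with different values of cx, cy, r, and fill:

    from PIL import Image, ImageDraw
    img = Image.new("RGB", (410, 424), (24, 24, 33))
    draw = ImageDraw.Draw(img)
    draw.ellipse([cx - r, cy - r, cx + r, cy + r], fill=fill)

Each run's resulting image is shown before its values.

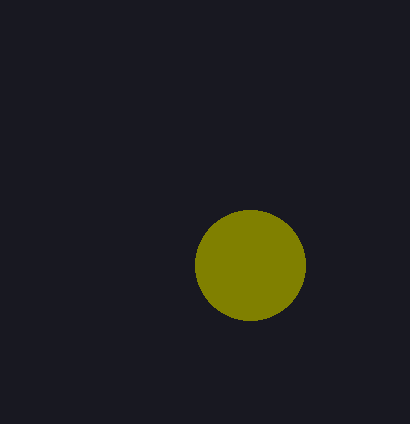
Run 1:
cx = 250
cy = 265
r = 55
fill = 'olive'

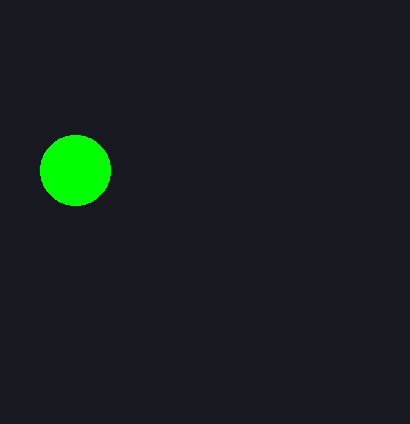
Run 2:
cx = 75; cy = 170; r = 35; fill = 'lime'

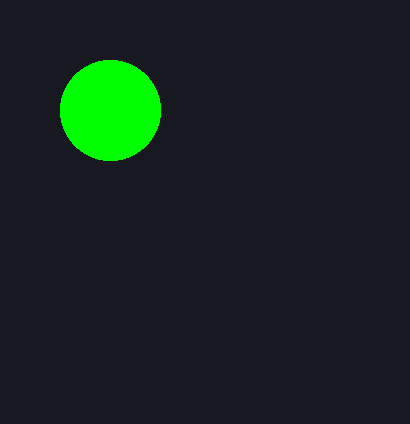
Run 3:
cx = 110, cy = 110, r = 50, fill = 'lime'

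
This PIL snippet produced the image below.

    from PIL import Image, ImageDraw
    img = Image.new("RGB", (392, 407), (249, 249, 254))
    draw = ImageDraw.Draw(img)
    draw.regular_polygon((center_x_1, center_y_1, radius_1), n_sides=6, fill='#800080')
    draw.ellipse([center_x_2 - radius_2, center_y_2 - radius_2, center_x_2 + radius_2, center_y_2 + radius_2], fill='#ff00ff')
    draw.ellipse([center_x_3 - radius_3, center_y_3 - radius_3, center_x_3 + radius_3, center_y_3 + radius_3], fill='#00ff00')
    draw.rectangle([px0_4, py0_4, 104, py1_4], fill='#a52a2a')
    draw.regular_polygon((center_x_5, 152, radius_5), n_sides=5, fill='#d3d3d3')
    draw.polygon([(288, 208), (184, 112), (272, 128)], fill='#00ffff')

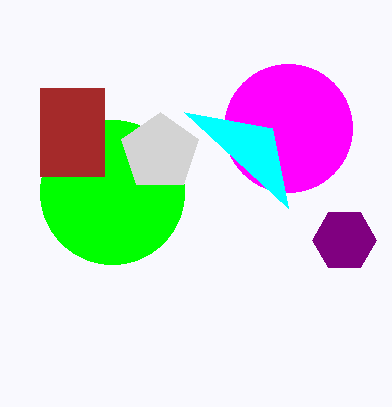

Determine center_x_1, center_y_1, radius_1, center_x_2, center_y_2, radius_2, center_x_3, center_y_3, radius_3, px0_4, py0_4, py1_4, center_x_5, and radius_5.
center_x_1 = 344; center_y_1 = 240; radius_1 = 32; center_x_2 = 288; center_y_2 = 128; radius_2 = 64; center_x_3 = 112; center_y_3 = 192; radius_3 = 72; px0_4 = 40; py0_4 = 88; py1_4 = 176; center_x_5 = 160; radius_5 = 40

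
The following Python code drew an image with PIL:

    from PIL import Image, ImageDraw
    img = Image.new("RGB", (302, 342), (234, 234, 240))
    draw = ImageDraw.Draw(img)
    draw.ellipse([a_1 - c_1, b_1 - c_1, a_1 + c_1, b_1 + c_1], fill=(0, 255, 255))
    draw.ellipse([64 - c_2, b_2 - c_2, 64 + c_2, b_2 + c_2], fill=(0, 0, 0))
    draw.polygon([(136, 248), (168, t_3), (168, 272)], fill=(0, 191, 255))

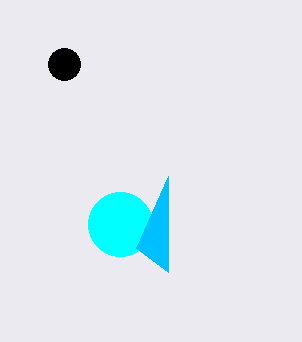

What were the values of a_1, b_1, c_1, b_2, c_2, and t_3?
a_1 = 120; b_1 = 224; c_1 = 32; b_2 = 64; c_2 = 16; t_3 = 176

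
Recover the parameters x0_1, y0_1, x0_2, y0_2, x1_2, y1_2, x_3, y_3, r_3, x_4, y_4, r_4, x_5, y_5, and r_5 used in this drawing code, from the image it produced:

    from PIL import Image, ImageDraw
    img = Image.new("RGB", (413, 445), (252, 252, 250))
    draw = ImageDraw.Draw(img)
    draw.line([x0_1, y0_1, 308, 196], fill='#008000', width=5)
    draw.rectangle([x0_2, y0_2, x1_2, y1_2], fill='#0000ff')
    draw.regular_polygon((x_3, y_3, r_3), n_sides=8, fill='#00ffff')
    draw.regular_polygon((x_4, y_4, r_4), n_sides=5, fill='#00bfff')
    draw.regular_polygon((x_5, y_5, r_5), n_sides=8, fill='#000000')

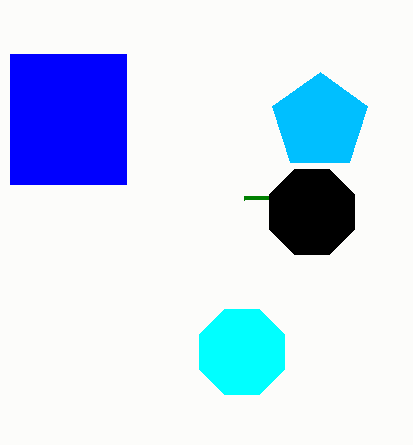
x0_1 = 244
y0_1 = 198
x0_2 = 10
y0_2 = 54
x1_2 = 126
y1_2 = 184
x_3 = 242
y_3 = 352
r_3 = 46
x_4 = 320
y_4 = 122
r_4 = 50
x_5 = 312
y_5 = 212
r_5 = 46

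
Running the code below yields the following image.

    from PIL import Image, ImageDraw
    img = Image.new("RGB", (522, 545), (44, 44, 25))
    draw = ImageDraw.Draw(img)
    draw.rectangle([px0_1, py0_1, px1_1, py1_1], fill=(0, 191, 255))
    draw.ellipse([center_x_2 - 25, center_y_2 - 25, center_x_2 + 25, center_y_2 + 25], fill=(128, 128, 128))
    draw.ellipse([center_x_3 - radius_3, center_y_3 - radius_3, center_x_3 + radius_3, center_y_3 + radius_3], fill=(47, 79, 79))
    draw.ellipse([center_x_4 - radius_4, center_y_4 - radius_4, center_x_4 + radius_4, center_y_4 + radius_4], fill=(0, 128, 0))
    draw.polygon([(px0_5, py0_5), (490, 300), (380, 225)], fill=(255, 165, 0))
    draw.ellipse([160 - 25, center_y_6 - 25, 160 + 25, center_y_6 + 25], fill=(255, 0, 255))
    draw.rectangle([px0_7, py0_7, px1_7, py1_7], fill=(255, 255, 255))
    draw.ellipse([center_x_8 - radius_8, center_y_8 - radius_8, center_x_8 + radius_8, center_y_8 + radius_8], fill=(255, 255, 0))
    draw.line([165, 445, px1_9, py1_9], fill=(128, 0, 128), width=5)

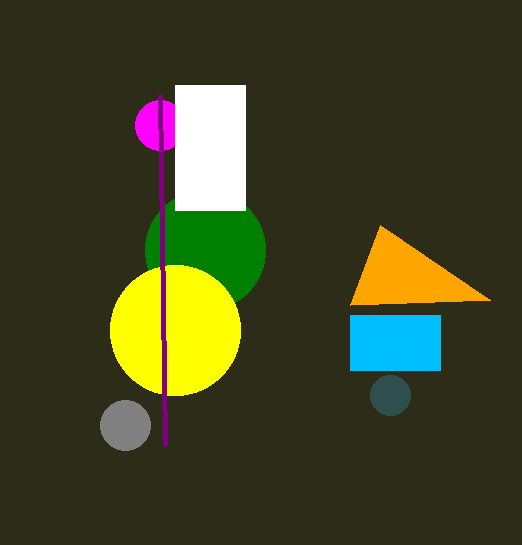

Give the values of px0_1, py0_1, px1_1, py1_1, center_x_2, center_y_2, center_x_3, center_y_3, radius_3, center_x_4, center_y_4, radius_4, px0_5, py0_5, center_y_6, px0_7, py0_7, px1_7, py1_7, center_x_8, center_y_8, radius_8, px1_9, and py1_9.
px0_1 = 350
py0_1 = 315
px1_1 = 440
py1_1 = 370
center_x_2 = 125
center_y_2 = 425
center_x_3 = 390
center_y_3 = 395
radius_3 = 20
center_x_4 = 205
center_y_4 = 250
radius_4 = 60
px0_5 = 350
py0_5 = 305
center_y_6 = 125
px0_7 = 175
py0_7 = 85
px1_7 = 245
py1_7 = 210
center_x_8 = 175
center_y_8 = 330
radius_8 = 65
px1_9 = 160
py1_9 = 95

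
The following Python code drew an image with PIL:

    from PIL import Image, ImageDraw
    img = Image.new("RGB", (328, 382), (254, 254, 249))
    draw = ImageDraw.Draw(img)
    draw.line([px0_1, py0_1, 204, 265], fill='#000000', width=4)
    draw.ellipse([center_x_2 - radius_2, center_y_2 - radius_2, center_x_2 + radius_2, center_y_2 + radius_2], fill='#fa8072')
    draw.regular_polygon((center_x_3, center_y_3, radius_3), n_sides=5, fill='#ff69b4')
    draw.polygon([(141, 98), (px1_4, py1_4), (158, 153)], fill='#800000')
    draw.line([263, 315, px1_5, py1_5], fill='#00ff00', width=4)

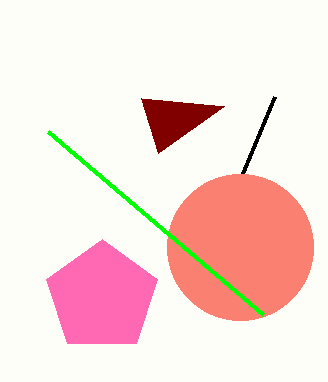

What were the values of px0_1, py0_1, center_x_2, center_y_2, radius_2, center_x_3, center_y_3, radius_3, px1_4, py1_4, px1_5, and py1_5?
px0_1 = 274; py0_1 = 97; center_x_2 = 240; center_y_2 = 247; radius_2 = 73; center_x_3 = 102; center_y_3 = 297; radius_3 = 58; px1_4 = 224; py1_4 = 106; px1_5 = 48; py1_5 = 132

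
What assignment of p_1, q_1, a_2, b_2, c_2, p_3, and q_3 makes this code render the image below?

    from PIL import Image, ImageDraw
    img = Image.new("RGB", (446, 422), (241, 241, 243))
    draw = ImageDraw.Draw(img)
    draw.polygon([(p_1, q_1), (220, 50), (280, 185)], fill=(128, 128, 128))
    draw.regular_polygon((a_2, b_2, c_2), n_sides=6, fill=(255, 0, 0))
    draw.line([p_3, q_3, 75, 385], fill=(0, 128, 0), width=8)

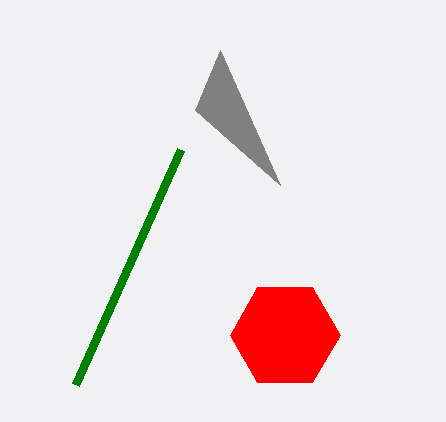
p_1 = 195; q_1 = 110; a_2 = 285; b_2 = 335; c_2 = 55; p_3 = 180; q_3 = 150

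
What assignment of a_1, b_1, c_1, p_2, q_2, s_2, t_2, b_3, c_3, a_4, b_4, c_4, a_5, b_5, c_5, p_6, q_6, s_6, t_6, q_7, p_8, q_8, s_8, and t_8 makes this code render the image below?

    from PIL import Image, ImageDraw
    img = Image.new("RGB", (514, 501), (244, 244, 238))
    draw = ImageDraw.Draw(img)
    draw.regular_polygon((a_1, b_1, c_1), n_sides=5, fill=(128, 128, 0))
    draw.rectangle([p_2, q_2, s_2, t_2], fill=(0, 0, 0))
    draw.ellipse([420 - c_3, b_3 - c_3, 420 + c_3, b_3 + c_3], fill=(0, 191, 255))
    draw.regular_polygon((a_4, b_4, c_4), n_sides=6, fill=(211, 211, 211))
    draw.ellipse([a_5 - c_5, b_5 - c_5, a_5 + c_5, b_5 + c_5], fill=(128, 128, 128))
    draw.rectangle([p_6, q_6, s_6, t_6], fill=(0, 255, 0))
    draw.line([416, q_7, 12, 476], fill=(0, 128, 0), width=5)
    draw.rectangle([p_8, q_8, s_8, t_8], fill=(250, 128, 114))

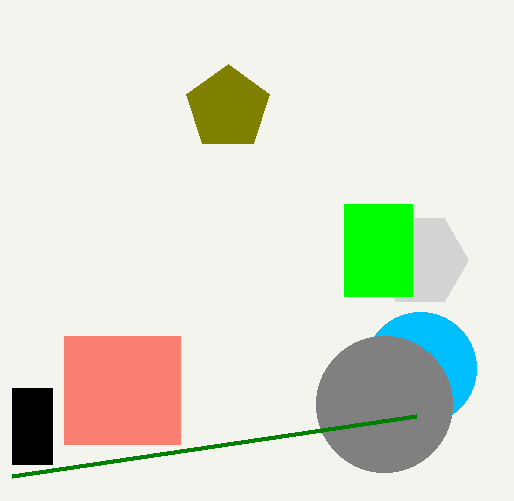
a_1 = 228, b_1 = 108, c_1 = 44, p_2 = 12, q_2 = 388, s_2 = 52, t_2 = 464, b_3 = 368, c_3 = 56, a_4 = 420, b_4 = 260, c_4 = 48, a_5 = 384, b_5 = 404, c_5 = 68, p_6 = 344, q_6 = 204, s_6 = 412, t_6 = 296, q_7 = 416, p_8 = 64, q_8 = 336, s_8 = 180, t_8 = 444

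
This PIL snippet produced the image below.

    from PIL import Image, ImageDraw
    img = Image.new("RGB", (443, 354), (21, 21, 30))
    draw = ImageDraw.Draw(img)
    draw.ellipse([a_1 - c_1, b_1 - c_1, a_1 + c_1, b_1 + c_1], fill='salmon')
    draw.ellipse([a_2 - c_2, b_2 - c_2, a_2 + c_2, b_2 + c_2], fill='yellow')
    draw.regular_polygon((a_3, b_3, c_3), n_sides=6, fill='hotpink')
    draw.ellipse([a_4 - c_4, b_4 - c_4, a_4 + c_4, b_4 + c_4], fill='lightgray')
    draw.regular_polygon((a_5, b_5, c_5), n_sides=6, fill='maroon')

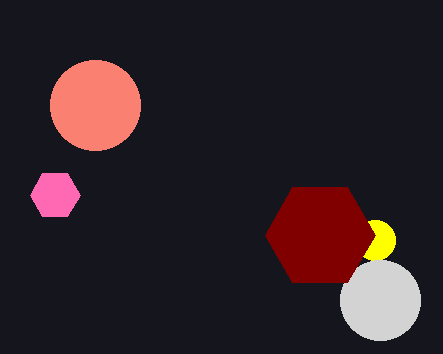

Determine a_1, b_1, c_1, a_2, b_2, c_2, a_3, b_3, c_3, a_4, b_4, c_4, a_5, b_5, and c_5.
a_1 = 95
b_1 = 105
c_1 = 45
a_2 = 375
b_2 = 240
c_2 = 20
a_3 = 55
b_3 = 195
c_3 = 25
a_4 = 380
b_4 = 300
c_4 = 40
a_5 = 320
b_5 = 235
c_5 = 55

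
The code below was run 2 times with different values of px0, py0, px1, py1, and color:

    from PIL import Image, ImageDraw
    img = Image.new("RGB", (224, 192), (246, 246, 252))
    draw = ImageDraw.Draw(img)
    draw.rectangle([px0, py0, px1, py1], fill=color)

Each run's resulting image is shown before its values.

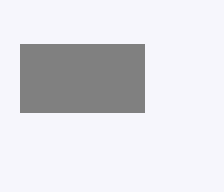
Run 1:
px0 = 20; py0 = 44; px1 = 144; py1 = 112; color = 'gray'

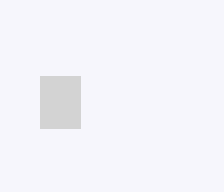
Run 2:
px0 = 40; py0 = 76; px1 = 80; py1 = 128; color = 'lightgray'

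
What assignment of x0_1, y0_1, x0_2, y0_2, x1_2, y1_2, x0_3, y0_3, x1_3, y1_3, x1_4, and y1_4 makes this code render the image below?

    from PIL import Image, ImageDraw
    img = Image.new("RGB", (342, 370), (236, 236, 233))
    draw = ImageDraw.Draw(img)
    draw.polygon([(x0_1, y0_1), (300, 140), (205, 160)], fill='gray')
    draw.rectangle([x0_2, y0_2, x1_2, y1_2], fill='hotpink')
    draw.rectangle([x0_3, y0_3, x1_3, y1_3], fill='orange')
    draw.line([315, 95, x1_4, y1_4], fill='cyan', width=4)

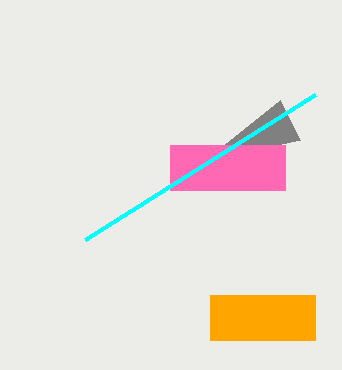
x0_1 = 280
y0_1 = 100
x0_2 = 170
y0_2 = 145
x1_2 = 285
y1_2 = 190
x0_3 = 210
y0_3 = 295
x1_3 = 315
y1_3 = 340
x1_4 = 85
y1_4 = 240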